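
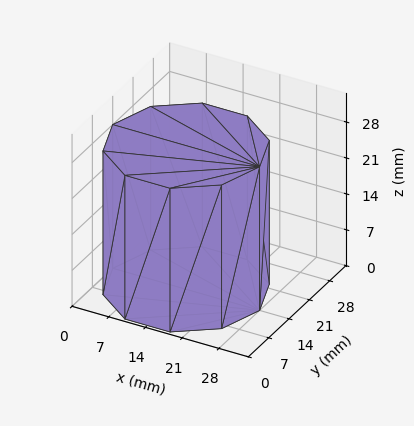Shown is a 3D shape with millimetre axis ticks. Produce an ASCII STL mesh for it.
Reading the render: the shape is a regular 10-sided prism (a cylinder approximated with 10 flat sides), circumscribed radius ≈ 14 mm, height ≈ 28 mm (dimensions read to the nearest mm from the axis ticks). For the STL, each face is triangulated and given an outward normal.

solid part
  facet normal 0.0000 0.0000 -1.0000
    outer loop
      vertex 18.3 27.3 0.0
      vertex 25.3 22.2 0.0
      vertex 28.0 14.0 0.0
    endloop
  endfacet
  facet normal 0.0000 0.0000 -1.0000
    outer loop
      vertex 9.7 27.3 0.0
      vertex 18.3 27.3 0.0
      vertex 28.0 14.0 0.0
    endloop
  endfacet
  facet normal 0.0000 0.0000 -1.0000
    outer loop
      vertex 2.7 22.2 0.0
      vertex 9.7 27.3 0.0
      vertex 28.0 14.0 0.0
    endloop
  endfacet
  facet normal 0.0000 0.0000 -1.0000
    outer loop
      vertex 0.0 14.0 0.0
      vertex 2.7 22.2 0.0
      vertex 28.0 14.0 0.0
    endloop
  endfacet
  facet normal 0.0000 0.0000 -1.0000
    outer loop
      vertex 2.7 5.8 0.0
      vertex 0.0 14.0 0.0
      vertex 28.0 14.0 0.0
    endloop
  endfacet
  facet normal 0.0000 0.0000 -1.0000
    outer loop
      vertex 9.7 0.7 0.0
      vertex 2.7 5.8 0.0
      vertex 28.0 14.0 0.0
    endloop
  endfacet
  facet normal 0.0000 0.0000 -1.0000
    outer loop
      vertex 18.3 0.7 0.0
      vertex 9.7 0.7 0.0
      vertex 28.0 14.0 0.0
    endloop
  endfacet
  facet normal 0.0000 0.0000 -1.0000
    outer loop
      vertex 25.3 5.8 0.0
      vertex 18.3 0.7 0.0
      vertex 28.0 14.0 0.0
    endloop
  endfacet
  facet normal 0.0000 0.0000 1.0000
    outer loop
      vertex 28.0 14.0 28.0
      vertex 25.3 22.2 28.0
      vertex 18.3 27.3 28.0
    endloop
  endfacet
  facet normal 0.0000 0.0000 1.0000
    outer loop
      vertex 28.0 14.0 28.0
      vertex 18.3 27.3 28.0
      vertex 9.7 27.3 28.0
    endloop
  endfacet
  facet normal 0.0000 0.0000 1.0000
    outer loop
      vertex 28.0 14.0 28.0
      vertex 9.7 27.3 28.0
      vertex 2.7 22.2 28.0
    endloop
  endfacet
  facet normal 0.0000 0.0000 1.0000
    outer loop
      vertex 28.0 14.0 28.0
      vertex 2.7 22.2 28.0
      vertex 0.0 14.0 28.0
    endloop
  endfacet
  facet normal 0.0000 0.0000 1.0000
    outer loop
      vertex 28.0 14.0 28.0
      vertex 0.0 14.0 28.0
      vertex 2.7 5.8 28.0
    endloop
  endfacet
  facet normal 0.0000 0.0000 1.0000
    outer loop
      vertex 28.0 14.0 28.0
      vertex 2.7 5.8 28.0
      vertex 9.7 0.7 28.0
    endloop
  endfacet
  facet normal 0.0000 0.0000 1.0000
    outer loop
      vertex 28.0 14.0 28.0
      vertex 9.7 0.7 28.0
      vertex 18.3 0.7 28.0
    endloop
  endfacet
  facet normal 0.0000 0.0000 1.0000
    outer loop
      vertex 28.0 14.0 28.0
      vertex 18.3 0.7 28.0
      vertex 25.3 5.8 28.0
    endloop
  endfacet
  facet normal 0.9498 0.3128 0.0000
    outer loop
      vertex 28.0 14.0 0.0
      vertex 25.3 22.2 0.0
      vertex 25.3 22.2 28.0
    endloop
  endfacet
  facet normal 0.9498 0.3128 0.0000
    outer loop
      vertex 28.0 14.0 0.0
      vertex 25.3 22.2 28.0
      vertex 28.0 14.0 28.0
    endloop
  endfacet
  facet normal 0.5889 0.8082 0.0000
    outer loop
      vertex 25.3 22.2 0.0
      vertex 18.3 27.3 0.0
      vertex 18.3 27.3 28.0
    endloop
  endfacet
  facet normal 0.5889 0.8082 0.0000
    outer loop
      vertex 25.3 22.2 0.0
      vertex 18.3 27.3 28.0
      vertex 25.3 22.2 28.0
    endloop
  endfacet
  facet normal 0.0000 1.0000 0.0000
    outer loop
      vertex 18.3 27.3 0.0
      vertex 9.7 27.3 0.0
      vertex 9.7 27.3 28.0
    endloop
  endfacet
  facet normal 0.0000 1.0000 0.0000
    outer loop
      vertex 18.3 27.3 0.0
      vertex 9.7 27.3 28.0
      vertex 18.3 27.3 28.0
    endloop
  endfacet
  facet normal -0.5889 0.8082 0.0000
    outer loop
      vertex 9.7 27.3 0.0
      vertex 2.7 22.2 0.0
      vertex 2.7 22.2 28.0
    endloop
  endfacet
  facet normal -0.5889 0.8082 0.0000
    outer loop
      vertex 9.7 27.3 0.0
      vertex 2.7 22.2 28.0
      vertex 9.7 27.3 28.0
    endloop
  endfacet
  facet normal -0.9498 0.3128 0.0000
    outer loop
      vertex 2.7 22.2 0.0
      vertex 0.0 14.0 0.0
      vertex 0.0 14.0 28.0
    endloop
  endfacet
  facet normal -0.9498 0.3128 0.0000
    outer loop
      vertex 2.7 22.2 0.0
      vertex 0.0 14.0 28.0
      vertex 2.7 22.2 28.0
    endloop
  endfacet
  facet normal -0.9498 -0.3128 0.0000
    outer loop
      vertex 0.0 14.0 0.0
      vertex 2.7 5.8 0.0
      vertex 2.7 5.8 28.0
    endloop
  endfacet
  facet normal -0.9498 -0.3128 0.0000
    outer loop
      vertex 0.0 14.0 0.0
      vertex 2.7 5.8 28.0
      vertex 0.0 14.0 28.0
    endloop
  endfacet
  facet normal -0.5889 -0.8082 0.0000
    outer loop
      vertex 2.7 5.8 0.0
      vertex 9.7 0.7 0.0
      vertex 9.7 0.7 28.0
    endloop
  endfacet
  facet normal -0.5889 -0.8082 0.0000
    outer loop
      vertex 2.7 5.8 0.0
      vertex 9.7 0.7 28.0
      vertex 2.7 5.8 28.0
    endloop
  endfacet
  facet normal 0.0000 -1.0000 0.0000
    outer loop
      vertex 9.7 0.7 0.0
      vertex 18.3 0.7 0.0
      vertex 18.3 0.7 28.0
    endloop
  endfacet
  facet normal 0.0000 -1.0000 0.0000
    outer loop
      vertex 9.7 0.7 0.0
      vertex 18.3 0.7 28.0
      vertex 9.7 0.7 28.0
    endloop
  endfacet
  facet normal 0.5889 -0.8082 0.0000
    outer loop
      vertex 18.3 0.7 0.0
      vertex 25.3 5.8 0.0
      vertex 25.3 5.8 28.0
    endloop
  endfacet
  facet normal 0.5889 -0.8082 0.0000
    outer loop
      vertex 18.3 0.7 0.0
      vertex 25.3 5.8 28.0
      vertex 18.3 0.7 28.0
    endloop
  endfacet
  facet normal 0.9498 -0.3128 0.0000
    outer loop
      vertex 25.3 5.8 0.0
      vertex 28.0 14.0 0.0
      vertex 28.0 14.0 28.0
    endloop
  endfacet
  facet normal 0.9498 -0.3128 0.0000
    outer loop
      vertex 25.3 5.8 0.0
      vertex 28.0 14.0 28.0
      vertex 25.3 5.8 28.0
    endloop
  endfacet
endsolid part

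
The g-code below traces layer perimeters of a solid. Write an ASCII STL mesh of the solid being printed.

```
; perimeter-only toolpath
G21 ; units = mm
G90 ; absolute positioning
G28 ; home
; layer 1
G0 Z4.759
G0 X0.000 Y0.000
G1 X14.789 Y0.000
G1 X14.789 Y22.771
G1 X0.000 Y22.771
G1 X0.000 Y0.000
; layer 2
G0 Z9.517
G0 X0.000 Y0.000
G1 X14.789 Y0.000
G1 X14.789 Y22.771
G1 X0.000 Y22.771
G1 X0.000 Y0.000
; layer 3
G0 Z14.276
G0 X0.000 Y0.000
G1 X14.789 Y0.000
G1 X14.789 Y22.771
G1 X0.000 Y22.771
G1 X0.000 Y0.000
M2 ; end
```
solid part
  facet normal 0.0000 0.0000 -1.0000
    outer loop
      vertex 14.789 22.771 0.000
      vertex 14.789 0.000 0.000
      vertex 0.000 0.000 0.000
    endloop
  endfacet
  facet normal 0.0000 0.0000 -1.0000
    outer loop
      vertex 0.000 22.771 0.000
      vertex 14.789 22.771 0.000
      vertex 0.000 0.000 0.000
    endloop
  endfacet
  facet normal 0.0000 0.0000 1.0000
    outer loop
      vertex 0.000 0.000 14.276
      vertex 14.789 0.000 14.276
      vertex 14.789 22.771 14.276
    endloop
  endfacet
  facet normal 0.0000 0.0000 1.0000
    outer loop
      vertex 0.000 0.000 14.276
      vertex 14.789 22.771 14.276
      vertex 0.000 22.771 14.276
    endloop
  endfacet
  facet normal 0.0000 -1.0000 0.0000
    outer loop
      vertex 0.000 0.000 0.000
      vertex 14.789 0.000 0.000
      vertex 14.789 0.000 14.276
    endloop
  endfacet
  facet normal 0.0000 -1.0000 0.0000
    outer loop
      vertex 0.000 0.000 0.000
      vertex 14.789 0.000 14.276
      vertex 0.000 0.000 14.276
    endloop
  endfacet
  facet normal 0.0000 1.0000 0.0000
    outer loop
      vertex 14.789 22.771 14.276
      vertex 14.789 22.771 0.000
      vertex 0.000 22.771 0.000
    endloop
  endfacet
  facet normal 0.0000 1.0000 0.0000
    outer loop
      vertex 0.000 22.771 14.276
      vertex 14.789 22.771 14.276
      vertex 0.000 22.771 0.000
    endloop
  endfacet
  facet normal -1.0000 0.0000 0.0000
    outer loop
      vertex 0.000 22.771 14.276
      vertex 0.000 22.771 0.000
      vertex 0.000 0.000 0.000
    endloop
  endfacet
  facet normal -1.0000 0.0000 0.0000
    outer loop
      vertex 0.000 0.000 14.276
      vertex 0.000 22.771 14.276
      vertex 0.000 0.000 0.000
    endloop
  endfacet
  facet normal 1.0000 0.0000 0.0000
    outer loop
      vertex 14.789 0.000 0.000
      vertex 14.789 22.771 0.000
      vertex 14.789 22.771 14.276
    endloop
  endfacet
  facet normal 1.0000 0.0000 0.0000
    outer loop
      vertex 14.789 0.000 0.000
      vertex 14.789 22.771 14.276
      vertex 14.789 0.000 14.276
    endloop
  endfacet
endsolid part

The G0 Z moves step by Δz≈4.759 mm. Every layer's G1 loop is the same polygon, so the solid is a straight extrusion of it from z=0 to z≈14.3. Closing with flat bottom and top caps and triangulating gives 12 facets — a rectangular box, roughly 14.8 × 22.8 mm footprint and 14.3 mm tall.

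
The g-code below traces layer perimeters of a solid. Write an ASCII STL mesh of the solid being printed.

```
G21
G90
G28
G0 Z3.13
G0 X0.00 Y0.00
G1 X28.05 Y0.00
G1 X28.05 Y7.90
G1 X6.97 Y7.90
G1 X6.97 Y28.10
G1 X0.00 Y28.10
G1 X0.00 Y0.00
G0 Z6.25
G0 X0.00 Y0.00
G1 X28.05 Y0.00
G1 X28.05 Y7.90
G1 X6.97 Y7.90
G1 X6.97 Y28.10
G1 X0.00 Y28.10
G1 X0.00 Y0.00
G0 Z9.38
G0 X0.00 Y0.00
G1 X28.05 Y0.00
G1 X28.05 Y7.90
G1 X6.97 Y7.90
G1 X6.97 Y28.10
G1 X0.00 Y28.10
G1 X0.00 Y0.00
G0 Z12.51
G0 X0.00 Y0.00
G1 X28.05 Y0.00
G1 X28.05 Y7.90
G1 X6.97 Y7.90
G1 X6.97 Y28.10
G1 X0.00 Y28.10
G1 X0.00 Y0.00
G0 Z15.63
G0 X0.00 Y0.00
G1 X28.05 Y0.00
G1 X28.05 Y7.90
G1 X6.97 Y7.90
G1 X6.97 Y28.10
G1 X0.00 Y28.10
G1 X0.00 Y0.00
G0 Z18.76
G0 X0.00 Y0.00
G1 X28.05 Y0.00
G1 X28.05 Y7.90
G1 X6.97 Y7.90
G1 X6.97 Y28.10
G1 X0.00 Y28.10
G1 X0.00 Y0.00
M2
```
solid part
  facet normal 0.0000 0.0000 -1.0000
    outer loop
      vertex 28.05 7.90 0.00
      vertex 28.05 0.00 0.00
      vertex 0.00 0.00 0.00
    endloop
  endfacet
  facet normal 0.0000 0.0000 -1.0000
    outer loop
      vertex 6.97 7.90 0.00
      vertex 28.05 7.90 0.00
      vertex 0.00 0.00 0.00
    endloop
  endfacet
  facet normal 0.0000 0.0000 -1.0000
    outer loop
      vertex 6.97 28.10 0.00
      vertex 6.97 7.90 0.00
      vertex 0.00 0.00 0.00
    endloop
  endfacet
  facet normal 0.0000 0.0000 -1.0000
    outer loop
      vertex 0.00 28.10 0.00
      vertex 6.97 28.10 0.00
      vertex 0.00 0.00 0.00
    endloop
  endfacet
  facet normal 0.0000 0.0000 1.0000
    outer loop
      vertex 0.00 0.00 18.76
      vertex 28.05 0.00 18.76
      vertex 28.05 7.90 18.76
    endloop
  endfacet
  facet normal 0.0000 0.0000 1.0000
    outer loop
      vertex 0.00 0.00 18.76
      vertex 28.05 7.90 18.76
      vertex 6.97 7.90 18.76
    endloop
  endfacet
  facet normal 0.0000 0.0000 1.0000
    outer loop
      vertex 0.00 0.00 18.76
      vertex 6.97 7.90 18.76
      vertex 6.97 28.10 18.76
    endloop
  endfacet
  facet normal 0.0000 0.0000 1.0000
    outer loop
      vertex 0.00 0.00 18.76
      vertex 6.97 28.10 18.76
      vertex 0.00 28.10 18.76
    endloop
  endfacet
  facet normal 0.0000 -1.0000 0.0000
    outer loop
      vertex 0.00 0.00 0.00
      vertex 28.05 0.00 0.00
      vertex 28.05 0.00 18.76
    endloop
  endfacet
  facet normal 0.0000 -1.0000 0.0000
    outer loop
      vertex 0.00 0.00 0.00
      vertex 28.05 0.00 18.76
      vertex 0.00 0.00 18.76
    endloop
  endfacet
  facet normal 1.0000 0.0000 0.0000
    outer loop
      vertex 28.05 0.00 0.00
      vertex 28.05 7.90 0.00
      vertex 28.05 7.90 18.76
    endloop
  endfacet
  facet normal 1.0000 0.0000 0.0000
    outer loop
      vertex 28.05 0.00 0.00
      vertex 28.05 7.90 18.76
      vertex 28.05 0.00 18.76
    endloop
  endfacet
  facet normal 0.0000 1.0000 0.0000
    outer loop
      vertex 28.05 7.90 0.00
      vertex 6.97 7.90 0.00
      vertex 6.97 7.90 18.76
    endloop
  endfacet
  facet normal 0.0000 1.0000 0.0000
    outer loop
      vertex 28.05 7.90 0.00
      vertex 6.97 7.90 18.76
      vertex 28.05 7.90 18.76
    endloop
  endfacet
  facet normal 1.0000 0.0000 0.0000
    outer loop
      vertex 6.97 7.90 0.00
      vertex 6.97 28.10 0.00
      vertex 6.97 28.10 18.76
    endloop
  endfacet
  facet normal 1.0000 0.0000 0.0000
    outer loop
      vertex 6.97 7.90 0.00
      vertex 6.97 28.10 18.76
      vertex 6.97 7.90 18.76
    endloop
  endfacet
  facet normal 0.0000 1.0000 0.0000
    outer loop
      vertex 6.97 28.10 0.00
      vertex 0.00 28.10 0.00
      vertex 0.00 28.10 18.76
    endloop
  endfacet
  facet normal 0.0000 1.0000 0.0000
    outer loop
      vertex 6.97 28.10 0.00
      vertex 0.00 28.10 18.76
      vertex 6.97 28.10 18.76
    endloop
  endfacet
  facet normal -1.0000 0.0000 0.0000
    outer loop
      vertex 0.00 28.10 0.00
      vertex 0.00 0.00 0.00
      vertex 0.00 0.00 18.76
    endloop
  endfacet
  facet normal -1.0000 0.0000 0.0000
    outer loop
      vertex 0.00 28.10 0.00
      vertex 0.00 0.00 18.76
      vertex 0.00 28.10 18.76
    endloop
  endfacet
endsolid part

The G0 Z moves step by Δz≈3.13 mm. Every layer's G1 loop is the same polygon, so the solid is a straight extrusion of it from z=0 to z≈18.8. Closing with flat bottom and top caps and triangulating gives 20 facets — an L-shaped prism: outer 28.1 × 28.1 mm, arm thicknesses ≈ 7.9 mm (horizontal) and 6.97 mm (vertical), extruded 18.8 mm in z.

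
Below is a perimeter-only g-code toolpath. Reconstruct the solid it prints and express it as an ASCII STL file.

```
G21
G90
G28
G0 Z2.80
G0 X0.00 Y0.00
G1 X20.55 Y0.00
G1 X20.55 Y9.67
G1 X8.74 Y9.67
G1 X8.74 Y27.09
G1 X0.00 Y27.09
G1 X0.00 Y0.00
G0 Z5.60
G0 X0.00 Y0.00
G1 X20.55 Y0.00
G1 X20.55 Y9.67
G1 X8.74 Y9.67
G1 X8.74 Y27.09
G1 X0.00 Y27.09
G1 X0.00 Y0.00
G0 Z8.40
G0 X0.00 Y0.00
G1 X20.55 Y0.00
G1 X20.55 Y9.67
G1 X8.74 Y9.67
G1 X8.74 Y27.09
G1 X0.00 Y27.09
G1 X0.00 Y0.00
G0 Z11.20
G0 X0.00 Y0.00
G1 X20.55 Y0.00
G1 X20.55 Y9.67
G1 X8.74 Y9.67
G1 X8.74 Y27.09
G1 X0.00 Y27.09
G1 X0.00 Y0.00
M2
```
solid part
  facet normal 0.0000 0.0000 -1.0000
    outer loop
      vertex 20.55 9.67 0.00
      vertex 20.55 0.00 0.00
      vertex 0.00 0.00 0.00
    endloop
  endfacet
  facet normal 0.0000 0.0000 -1.0000
    outer loop
      vertex 8.74 9.67 0.00
      vertex 20.55 9.67 0.00
      vertex 0.00 0.00 0.00
    endloop
  endfacet
  facet normal 0.0000 0.0000 -1.0000
    outer loop
      vertex 8.74 27.09 0.00
      vertex 8.74 9.67 0.00
      vertex 0.00 0.00 0.00
    endloop
  endfacet
  facet normal 0.0000 0.0000 -1.0000
    outer loop
      vertex 0.00 27.09 0.00
      vertex 8.74 27.09 0.00
      vertex 0.00 0.00 0.00
    endloop
  endfacet
  facet normal 0.0000 0.0000 1.0000
    outer loop
      vertex 0.00 0.00 11.20
      vertex 20.55 0.00 11.20
      vertex 20.55 9.67 11.20
    endloop
  endfacet
  facet normal 0.0000 0.0000 1.0000
    outer loop
      vertex 0.00 0.00 11.20
      vertex 20.55 9.67 11.20
      vertex 8.74 9.67 11.20
    endloop
  endfacet
  facet normal 0.0000 0.0000 1.0000
    outer loop
      vertex 0.00 0.00 11.20
      vertex 8.74 9.67 11.20
      vertex 8.74 27.09 11.20
    endloop
  endfacet
  facet normal 0.0000 0.0000 1.0000
    outer loop
      vertex 0.00 0.00 11.20
      vertex 8.74 27.09 11.20
      vertex 0.00 27.09 11.20
    endloop
  endfacet
  facet normal 0.0000 -1.0000 0.0000
    outer loop
      vertex 0.00 0.00 0.00
      vertex 20.55 0.00 0.00
      vertex 20.55 0.00 11.20
    endloop
  endfacet
  facet normal 0.0000 -1.0000 0.0000
    outer loop
      vertex 0.00 0.00 0.00
      vertex 20.55 0.00 11.20
      vertex 0.00 0.00 11.20
    endloop
  endfacet
  facet normal 1.0000 0.0000 0.0000
    outer loop
      vertex 20.55 0.00 0.00
      vertex 20.55 9.67 0.00
      vertex 20.55 9.67 11.20
    endloop
  endfacet
  facet normal 1.0000 0.0000 0.0000
    outer loop
      vertex 20.55 0.00 0.00
      vertex 20.55 9.67 11.20
      vertex 20.55 0.00 11.20
    endloop
  endfacet
  facet normal 0.0000 1.0000 0.0000
    outer loop
      vertex 20.55 9.67 0.00
      vertex 8.74 9.67 0.00
      vertex 8.74 9.67 11.20
    endloop
  endfacet
  facet normal 0.0000 1.0000 0.0000
    outer loop
      vertex 20.55 9.67 0.00
      vertex 8.74 9.67 11.20
      vertex 20.55 9.67 11.20
    endloop
  endfacet
  facet normal 1.0000 0.0000 0.0000
    outer loop
      vertex 8.74 9.67 0.00
      vertex 8.74 27.09 0.00
      vertex 8.74 27.09 11.20
    endloop
  endfacet
  facet normal 1.0000 0.0000 0.0000
    outer loop
      vertex 8.74 9.67 0.00
      vertex 8.74 27.09 11.20
      vertex 8.74 9.67 11.20
    endloop
  endfacet
  facet normal 0.0000 1.0000 0.0000
    outer loop
      vertex 8.74 27.09 0.00
      vertex 0.00 27.09 0.00
      vertex 0.00 27.09 11.20
    endloop
  endfacet
  facet normal 0.0000 1.0000 0.0000
    outer loop
      vertex 8.74 27.09 0.00
      vertex 0.00 27.09 11.20
      vertex 8.74 27.09 11.20
    endloop
  endfacet
  facet normal -1.0000 0.0000 0.0000
    outer loop
      vertex 0.00 27.09 0.00
      vertex 0.00 0.00 0.00
      vertex 0.00 0.00 11.20
    endloop
  endfacet
  facet normal -1.0000 0.0000 0.0000
    outer loop
      vertex 0.00 27.09 0.00
      vertex 0.00 0.00 11.20
      vertex 0.00 27.09 11.20
    endloop
  endfacet
endsolid part

The G0 Z moves step by Δz≈2.80 mm. Every layer's G1 loop is the same polygon, so the solid is a straight extrusion of it from z=0 to z≈11.2. Closing with flat bottom and top caps and triangulating gives 20 facets — an L-shaped prism: outer 20.6 × 27.1 mm, arm thicknesses ≈ 9.67 mm (horizontal) and 8.74 mm (vertical), extruded 11.2 mm in z.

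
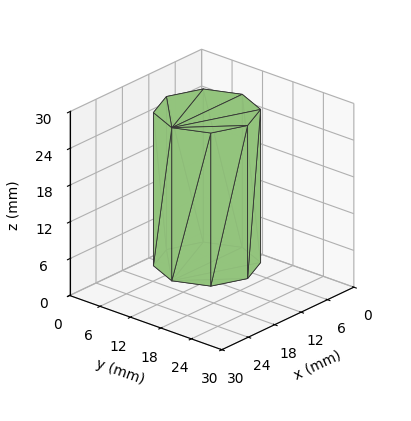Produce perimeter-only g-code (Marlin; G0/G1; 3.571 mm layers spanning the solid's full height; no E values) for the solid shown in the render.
Reading the render: the shape is a regular 8-sided prism (a cylinder approximated with 8 flat sides), circumscribed radius ≈ 8 mm, height ≈ 25 mm (dimensions read to the nearest mm from the axis ticks). For the g-code, the solid's height is divided into equal slices at the stated Δz and each level perimeter traced with G1 moves after a G0 lift.

; perimeter-only toolpath
G21 ; units = mm
G90 ; absolute positioning
G28 ; home
; layer 1
G0 Z3.571
G0 X16.000 Y8.000
G1 X13.657 Y13.657
G1 X8.000 Y16.000
G1 X2.343 Y13.657
G1 X0.000 Y8.000
G1 X2.343 Y2.343
G1 X8.000 Y0.000
G1 X13.657 Y2.343
G1 X16.000 Y8.000
; layer 2
G0 Z7.143
G0 X16.000 Y8.000
G1 X13.657 Y13.657
G1 X8.000 Y16.000
G1 X2.343 Y13.657
G1 X0.000 Y8.000
G1 X2.343 Y2.343
G1 X8.000 Y0.000
G1 X13.657 Y2.343
G1 X16.000 Y8.000
; layer 3
G0 Z10.714
G0 X16.000 Y8.000
G1 X13.657 Y13.657
G1 X8.000 Y16.000
G1 X2.343 Y13.657
G1 X0.000 Y8.000
G1 X2.343 Y2.343
G1 X8.000 Y0.000
G1 X13.657 Y2.343
G1 X16.000 Y8.000
; layer 4
G0 Z14.286
G0 X16.000 Y8.000
G1 X13.657 Y13.657
G1 X8.000 Y16.000
G1 X2.343 Y13.657
G1 X0.000 Y8.000
G1 X2.343 Y2.343
G1 X8.000 Y0.000
G1 X13.657 Y2.343
G1 X16.000 Y8.000
; layer 5
G0 Z17.857
G0 X16.000 Y8.000
G1 X13.657 Y13.657
G1 X8.000 Y16.000
G1 X2.343 Y13.657
G1 X0.000 Y8.000
G1 X2.343 Y2.343
G1 X8.000 Y0.000
G1 X13.657 Y2.343
G1 X16.000 Y8.000
; layer 6
G0 Z21.429
G0 X16.000 Y8.000
G1 X13.657 Y13.657
G1 X8.000 Y16.000
G1 X2.343 Y13.657
G1 X0.000 Y8.000
G1 X2.343 Y2.343
G1 X8.000 Y0.000
G1 X13.657 Y2.343
G1 X16.000 Y8.000
; layer 7
G0 Z25.000
G0 X16.000 Y8.000
G1 X13.657 Y13.657
G1 X8.000 Y16.000
G1 X2.343 Y13.657
G1 X0.000 Y8.000
G1 X2.343 Y2.343
G1 X8.000 Y0.000
G1 X13.657 Y2.343
G1 X16.000 Y8.000
M2 ; end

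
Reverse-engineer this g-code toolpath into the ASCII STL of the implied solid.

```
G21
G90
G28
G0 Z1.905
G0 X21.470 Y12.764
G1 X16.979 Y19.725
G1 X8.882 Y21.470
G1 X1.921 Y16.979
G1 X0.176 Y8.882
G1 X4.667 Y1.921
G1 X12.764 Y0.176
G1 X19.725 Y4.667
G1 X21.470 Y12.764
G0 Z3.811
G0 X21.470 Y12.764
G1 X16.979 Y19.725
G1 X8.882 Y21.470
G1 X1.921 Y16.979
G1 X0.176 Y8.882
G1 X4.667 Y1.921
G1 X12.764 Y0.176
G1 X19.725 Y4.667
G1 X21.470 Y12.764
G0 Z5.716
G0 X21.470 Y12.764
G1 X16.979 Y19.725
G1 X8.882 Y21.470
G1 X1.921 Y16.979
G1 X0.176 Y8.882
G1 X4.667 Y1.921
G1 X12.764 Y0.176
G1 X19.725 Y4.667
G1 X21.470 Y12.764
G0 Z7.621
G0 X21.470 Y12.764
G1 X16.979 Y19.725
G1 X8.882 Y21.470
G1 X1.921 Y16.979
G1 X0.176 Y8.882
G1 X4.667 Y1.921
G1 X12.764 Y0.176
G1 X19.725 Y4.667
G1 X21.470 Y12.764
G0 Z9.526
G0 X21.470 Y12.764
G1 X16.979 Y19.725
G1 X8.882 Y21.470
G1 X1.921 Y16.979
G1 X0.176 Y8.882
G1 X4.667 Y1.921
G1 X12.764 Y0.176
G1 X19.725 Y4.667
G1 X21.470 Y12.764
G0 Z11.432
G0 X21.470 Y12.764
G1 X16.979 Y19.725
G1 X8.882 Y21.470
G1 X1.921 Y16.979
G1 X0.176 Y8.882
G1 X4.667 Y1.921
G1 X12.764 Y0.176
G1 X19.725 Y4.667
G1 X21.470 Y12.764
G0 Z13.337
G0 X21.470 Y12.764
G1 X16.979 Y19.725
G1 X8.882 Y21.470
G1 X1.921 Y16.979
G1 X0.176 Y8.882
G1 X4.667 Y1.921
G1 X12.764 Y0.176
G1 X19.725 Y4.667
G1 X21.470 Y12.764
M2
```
solid part
  facet normal 0.0000 0.0000 -1.0000
    outer loop
      vertex 8.882 21.470 0.000
      vertex 16.979 19.725 0.000
      vertex 21.470 12.764 0.000
    endloop
  endfacet
  facet normal 0.0000 0.0000 -1.0000
    outer loop
      vertex 1.921 16.979 0.000
      vertex 8.882 21.470 0.000
      vertex 21.470 12.764 0.000
    endloop
  endfacet
  facet normal 0.0000 0.0000 -1.0000
    outer loop
      vertex 0.176 8.882 0.000
      vertex 1.921 16.979 0.000
      vertex 21.470 12.764 0.000
    endloop
  endfacet
  facet normal 0.0000 0.0000 -1.0000
    outer loop
      vertex 4.667 1.921 0.000
      vertex 0.176 8.882 0.000
      vertex 21.470 12.764 0.000
    endloop
  endfacet
  facet normal 0.0000 0.0000 -1.0000
    outer loop
      vertex 12.764 0.176 0.000
      vertex 4.667 1.921 0.000
      vertex 21.470 12.764 0.000
    endloop
  endfacet
  facet normal 0.0000 0.0000 -1.0000
    outer loop
      vertex 19.725 4.667 0.000
      vertex 12.764 0.176 0.000
      vertex 21.470 12.764 0.000
    endloop
  endfacet
  facet normal 0.0000 0.0000 1.0000
    outer loop
      vertex 21.470 12.764 13.337
      vertex 16.979 19.725 13.337
      vertex 8.882 21.470 13.337
    endloop
  endfacet
  facet normal 0.0000 0.0000 1.0000
    outer loop
      vertex 21.470 12.764 13.337
      vertex 8.882 21.470 13.337
      vertex 1.921 16.979 13.337
    endloop
  endfacet
  facet normal 0.0000 0.0000 1.0000
    outer loop
      vertex 21.470 12.764 13.337
      vertex 1.921 16.979 13.337
      vertex 0.176 8.882 13.337
    endloop
  endfacet
  facet normal 0.0000 0.0000 1.0000
    outer loop
      vertex 21.470 12.764 13.337
      vertex 0.176 8.882 13.337
      vertex 4.667 1.921 13.337
    endloop
  endfacet
  facet normal 0.0000 0.0000 1.0000
    outer loop
      vertex 21.470 12.764 13.337
      vertex 4.667 1.921 13.337
      vertex 12.764 0.176 13.337
    endloop
  endfacet
  facet normal 0.0000 0.0000 1.0000
    outer loop
      vertex 21.470 12.764 13.337
      vertex 12.764 0.176 13.337
      vertex 19.725 4.667 13.337
    endloop
  endfacet
  facet normal 0.8403 0.5421 0.0000
    outer loop
      vertex 21.470 12.764 0.000
      vertex 16.979 19.725 0.000
      vertex 16.979 19.725 13.337
    endloop
  endfacet
  facet normal 0.8403 0.5421 0.0000
    outer loop
      vertex 21.470 12.764 0.000
      vertex 16.979 19.725 13.337
      vertex 21.470 12.764 13.337
    endloop
  endfacet
  facet normal 0.2107 0.9776 0.0000
    outer loop
      vertex 16.979 19.725 0.000
      vertex 8.882 21.470 0.000
      vertex 8.882 21.470 13.337
    endloop
  endfacet
  facet normal 0.2107 0.9776 0.0000
    outer loop
      vertex 16.979 19.725 0.000
      vertex 8.882 21.470 13.337
      vertex 16.979 19.725 13.337
    endloop
  endfacet
  facet normal -0.5421 0.8403 0.0000
    outer loop
      vertex 8.882 21.470 0.000
      vertex 1.921 16.979 0.000
      vertex 1.921 16.979 13.337
    endloop
  endfacet
  facet normal -0.5421 0.8403 0.0000
    outer loop
      vertex 8.882 21.470 0.000
      vertex 1.921 16.979 13.337
      vertex 8.882 21.470 13.337
    endloop
  endfacet
  facet normal -0.9776 0.2107 0.0000
    outer loop
      vertex 1.921 16.979 0.000
      vertex 0.176 8.882 0.000
      vertex 0.176 8.882 13.337
    endloop
  endfacet
  facet normal -0.9776 0.2107 0.0000
    outer loop
      vertex 1.921 16.979 0.000
      vertex 0.176 8.882 13.337
      vertex 1.921 16.979 13.337
    endloop
  endfacet
  facet normal -0.8403 -0.5421 0.0000
    outer loop
      vertex 0.176 8.882 0.000
      vertex 4.667 1.921 0.000
      vertex 4.667 1.921 13.337
    endloop
  endfacet
  facet normal -0.8403 -0.5421 0.0000
    outer loop
      vertex 0.176 8.882 0.000
      vertex 4.667 1.921 13.337
      vertex 0.176 8.882 13.337
    endloop
  endfacet
  facet normal -0.2107 -0.9776 0.0000
    outer loop
      vertex 4.667 1.921 0.000
      vertex 12.764 0.176 0.000
      vertex 12.764 0.176 13.337
    endloop
  endfacet
  facet normal -0.2107 -0.9776 0.0000
    outer loop
      vertex 4.667 1.921 0.000
      vertex 12.764 0.176 13.337
      vertex 4.667 1.921 13.337
    endloop
  endfacet
  facet normal 0.5421 -0.8403 0.0000
    outer loop
      vertex 12.764 0.176 0.000
      vertex 19.725 4.667 0.000
      vertex 19.725 4.667 13.337
    endloop
  endfacet
  facet normal 0.5421 -0.8403 0.0000
    outer loop
      vertex 12.764 0.176 0.000
      vertex 19.725 4.667 13.337
      vertex 12.764 0.176 13.337
    endloop
  endfacet
  facet normal 0.9776 -0.2107 0.0000
    outer loop
      vertex 19.725 4.667 0.000
      vertex 21.470 12.764 0.000
      vertex 21.470 12.764 13.337
    endloop
  endfacet
  facet normal 0.9776 -0.2107 0.0000
    outer loop
      vertex 19.725 4.667 0.000
      vertex 21.470 12.764 13.337
      vertex 19.725 4.667 13.337
    endloop
  endfacet
endsolid part

The G0 Z moves step by Δz≈1.905 mm. Every layer's G1 loop is the same polygon, so the solid is a straight extrusion of it from z=0 to z≈13.3. Closing with flat bottom and top caps and triangulating gives 28 facets — a regular 8-sided prism (a cylinder approximated with 8 flat sides), circumscribed radius ≈ 10.8 mm, height ≈ 13.3 mm.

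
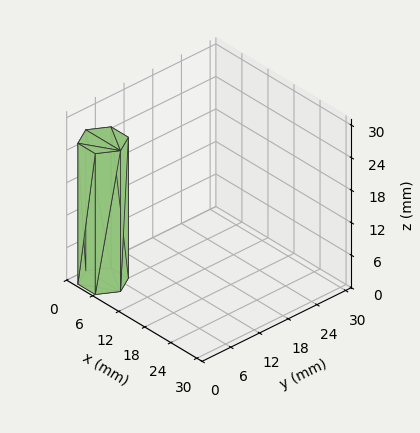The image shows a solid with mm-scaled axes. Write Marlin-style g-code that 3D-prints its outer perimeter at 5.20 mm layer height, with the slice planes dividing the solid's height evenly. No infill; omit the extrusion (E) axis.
Reading the render: the shape is a regular 6-sided prism (a cylinder approximated with 6 flat sides), circumscribed radius ≈ 4 mm, height ≈ 26 mm (dimensions read to the nearest mm from the axis ticks). For the g-code, the solid's height is divided into equal slices at the stated Δz and each level perimeter traced with G1 moves after a G0 lift.

; perimeter-only toolpath
G21 ; units = mm
G90 ; absolute positioning
G28 ; home
; layer 1
G0 Z5.20
G0 X8.00 Y4.00
G1 X6.00 Y7.46
G1 X2.00 Y7.46
G1 X0.00 Y4.00
G1 X2.00 Y0.54
G1 X6.00 Y0.54
G1 X8.00 Y4.00
; layer 2
G0 Z10.40
G0 X8.00 Y4.00
G1 X6.00 Y7.46
G1 X2.00 Y7.46
G1 X0.00 Y4.00
G1 X2.00 Y0.54
G1 X6.00 Y0.54
G1 X8.00 Y4.00
; layer 3
G0 Z15.60
G0 X8.00 Y4.00
G1 X6.00 Y7.46
G1 X2.00 Y7.46
G1 X0.00 Y4.00
G1 X2.00 Y0.54
G1 X6.00 Y0.54
G1 X8.00 Y4.00
; layer 4
G0 Z20.80
G0 X8.00 Y4.00
G1 X6.00 Y7.46
G1 X2.00 Y7.46
G1 X0.00 Y4.00
G1 X2.00 Y0.54
G1 X6.00 Y0.54
G1 X8.00 Y4.00
; layer 5
G0 Z26.00
G0 X8.00 Y4.00
G1 X6.00 Y7.46
G1 X2.00 Y7.46
G1 X0.00 Y4.00
G1 X2.00 Y0.54
G1 X6.00 Y0.54
G1 X8.00 Y4.00
M2 ; end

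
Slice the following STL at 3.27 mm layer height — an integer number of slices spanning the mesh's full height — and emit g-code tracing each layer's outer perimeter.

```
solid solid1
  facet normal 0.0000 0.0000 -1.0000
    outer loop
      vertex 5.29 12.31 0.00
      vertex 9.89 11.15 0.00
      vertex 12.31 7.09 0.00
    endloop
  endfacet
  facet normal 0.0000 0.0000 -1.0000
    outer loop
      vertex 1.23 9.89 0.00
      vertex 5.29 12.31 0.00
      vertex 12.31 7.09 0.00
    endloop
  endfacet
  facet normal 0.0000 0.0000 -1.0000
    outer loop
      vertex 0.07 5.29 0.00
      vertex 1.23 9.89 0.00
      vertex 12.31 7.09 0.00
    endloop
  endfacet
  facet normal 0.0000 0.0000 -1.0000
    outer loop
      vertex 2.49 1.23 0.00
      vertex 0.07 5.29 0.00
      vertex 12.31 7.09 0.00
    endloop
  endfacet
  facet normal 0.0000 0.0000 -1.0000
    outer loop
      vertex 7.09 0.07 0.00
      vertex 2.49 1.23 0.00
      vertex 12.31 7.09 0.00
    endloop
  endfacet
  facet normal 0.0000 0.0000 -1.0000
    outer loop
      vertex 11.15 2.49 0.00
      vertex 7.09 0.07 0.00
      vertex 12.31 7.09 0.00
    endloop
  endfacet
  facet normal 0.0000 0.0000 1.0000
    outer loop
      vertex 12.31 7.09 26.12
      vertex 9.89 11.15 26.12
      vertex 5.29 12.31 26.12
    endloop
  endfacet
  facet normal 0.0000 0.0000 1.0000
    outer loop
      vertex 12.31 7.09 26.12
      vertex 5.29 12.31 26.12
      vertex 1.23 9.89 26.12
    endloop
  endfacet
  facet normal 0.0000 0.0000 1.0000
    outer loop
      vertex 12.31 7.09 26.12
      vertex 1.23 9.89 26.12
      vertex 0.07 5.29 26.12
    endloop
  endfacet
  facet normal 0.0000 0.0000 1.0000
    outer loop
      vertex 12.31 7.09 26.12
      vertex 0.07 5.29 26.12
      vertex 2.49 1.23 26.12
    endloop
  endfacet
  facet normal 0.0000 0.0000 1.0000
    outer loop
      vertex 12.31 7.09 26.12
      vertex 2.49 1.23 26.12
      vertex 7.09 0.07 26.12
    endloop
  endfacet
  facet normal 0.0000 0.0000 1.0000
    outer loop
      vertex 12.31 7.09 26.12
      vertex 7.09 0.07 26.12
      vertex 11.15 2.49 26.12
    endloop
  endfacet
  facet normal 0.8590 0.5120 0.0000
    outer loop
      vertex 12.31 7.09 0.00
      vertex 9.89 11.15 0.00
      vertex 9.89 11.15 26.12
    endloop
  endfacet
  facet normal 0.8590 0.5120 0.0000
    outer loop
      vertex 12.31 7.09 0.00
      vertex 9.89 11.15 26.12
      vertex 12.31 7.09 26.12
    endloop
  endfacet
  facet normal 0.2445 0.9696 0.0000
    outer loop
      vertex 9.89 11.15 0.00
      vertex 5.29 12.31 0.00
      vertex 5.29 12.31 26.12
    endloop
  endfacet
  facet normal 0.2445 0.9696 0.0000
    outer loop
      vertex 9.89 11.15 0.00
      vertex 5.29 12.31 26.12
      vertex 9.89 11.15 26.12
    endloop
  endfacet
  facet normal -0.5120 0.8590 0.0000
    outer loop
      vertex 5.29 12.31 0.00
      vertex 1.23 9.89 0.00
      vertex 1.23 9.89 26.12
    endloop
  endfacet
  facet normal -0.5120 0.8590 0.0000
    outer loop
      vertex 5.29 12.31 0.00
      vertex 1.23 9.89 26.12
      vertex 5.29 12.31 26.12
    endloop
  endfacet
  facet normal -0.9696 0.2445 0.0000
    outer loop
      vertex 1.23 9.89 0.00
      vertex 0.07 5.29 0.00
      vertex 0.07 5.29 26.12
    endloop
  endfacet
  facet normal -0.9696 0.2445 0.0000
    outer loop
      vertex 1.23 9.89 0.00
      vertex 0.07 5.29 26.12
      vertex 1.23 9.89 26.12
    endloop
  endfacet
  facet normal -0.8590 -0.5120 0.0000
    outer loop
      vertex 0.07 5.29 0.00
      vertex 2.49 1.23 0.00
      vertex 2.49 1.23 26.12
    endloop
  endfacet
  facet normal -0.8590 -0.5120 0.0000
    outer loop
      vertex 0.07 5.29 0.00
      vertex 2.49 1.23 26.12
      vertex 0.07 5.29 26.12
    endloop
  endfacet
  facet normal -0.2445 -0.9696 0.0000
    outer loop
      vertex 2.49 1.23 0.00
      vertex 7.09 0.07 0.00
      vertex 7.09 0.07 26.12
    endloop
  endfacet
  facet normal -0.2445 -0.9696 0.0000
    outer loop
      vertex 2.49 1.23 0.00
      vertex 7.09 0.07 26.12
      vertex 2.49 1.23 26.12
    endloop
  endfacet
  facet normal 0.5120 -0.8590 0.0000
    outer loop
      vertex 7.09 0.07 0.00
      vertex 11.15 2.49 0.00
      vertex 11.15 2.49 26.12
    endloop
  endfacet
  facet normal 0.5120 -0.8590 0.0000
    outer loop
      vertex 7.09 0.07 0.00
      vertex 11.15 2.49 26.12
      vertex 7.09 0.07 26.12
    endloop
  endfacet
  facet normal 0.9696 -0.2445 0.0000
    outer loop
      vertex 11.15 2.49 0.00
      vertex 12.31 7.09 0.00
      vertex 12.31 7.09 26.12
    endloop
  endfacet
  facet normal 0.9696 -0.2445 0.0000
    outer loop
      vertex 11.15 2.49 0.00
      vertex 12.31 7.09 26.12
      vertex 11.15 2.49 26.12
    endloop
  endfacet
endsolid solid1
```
; perimeter-only toolpath
G21 ; units = mm
G90 ; absolute positioning
G28 ; home
; layer 1
G0 Z3.27
G0 X12.31 Y7.09
G1 X9.89 Y11.15
G1 X5.29 Y12.31
G1 X1.23 Y9.89
G1 X0.07 Y5.29
G1 X2.49 Y1.23
G1 X7.09 Y0.07
G1 X11.15 Y2.49
G1 X12.31 Y7.09
; layer 2
G0 Z6.53
G0 X12.31 Y7.09
G1 X9.89 Y11.15
G1 X5.29 Y12.31
G1 X1.23 Y9.89
G1 X0.07 Y5.29
G1 X2.49 Y1.23
G1 X7.09 Y0.07
G1 X11.15 Y2.49
G1 X12.31 Y7.09
; layer 3
G0 Z9.79
G0 X12.31 Y7.09
G1 X9.89 Y11.15
G1 X5.29 Y12.31
G1 X1.23 Y9.89
G1 X0.07 Y5.29
G1 X2.49 Y1.23
G1 X7.09 Y0.07
G1 X11.15 Y2.49
G1 X12.31 Y7.09
; layer 4
G0 Z13.06
G0 X12.31 Y7.09
G1 X9.89 Y11.15
G1 X5.29 Y12.31
G1 X1.23 Y9.89
G1 X0.07 Y5.29
G1 X2.49 Y1.23
G1 X7.09 Y0.07
G1 X11.15 Y2.49
G1 X12.31 Y7.09
; layer 5
G0 Z16.32
G0 X12.31 Y7.09
G1 X9.89 Y11.15
G1 X5.29 Y12.31
G1 X1.23 Y9.89
G1 X0.07 Y5.29
G1 X2.49 Y1.23
G1 X7.09 Y0.07
G1 X11.15 Y2.49
G1 X12.31 Y7.09
; layer 6
G0 Z19.59
G0 X12.31 Y7.09
G1 X9.89 Y11.15
G1 X5.29 Y12.31
G1 X1.23 Y9.89
G1 X0.07 Y5.29
G1 X2.49 Y1.23
G1 X7.09 Y0.07
G1 X11.15 Y2.49
G1 X12.31 Y7.09
; layer 7
G0 Z22.86
G0 X12.31 Y7.09
G1 X9.89 Y11.15
G1 X5.29 Y12.31
G1 X1.23 Y9.89
G1 X0.07 Y5.29
G1 X2.49 Y1.23
G1 X7.09 Y0.07
G1 X11.15 Y2.49
G1 X12.31 Y7.09
; layer 8
G0 Z26.12
G0 X12.31 Y7.09
G1 X9.89 Y11.15
G1 X5.29 Y12.31
G1 X1.23 Y9.89
G1 X0.07 Y5.29
G1 X2.49 Y1.23
G1 X7.09 Y0.07
G1 X11.15 Y2.49
G1 X12.31 Y7.09
M2 ; end

The solid is a regular 8-sided prism (a cylinder approximated with 8 flat sides), circumscribed radius ≈ 6.19 mm, height ≈ 26.1 mm. Slicing at Δz = 3.27 mm — 8 equal slices spanning the solid's height, so layer i sits at z = i·h/8 — gives 8 non-empty perimeters. Each is a 8-segment closed polygon; G0 lifts to the layer z and rapids to the start vertex, then G1 traces the edges.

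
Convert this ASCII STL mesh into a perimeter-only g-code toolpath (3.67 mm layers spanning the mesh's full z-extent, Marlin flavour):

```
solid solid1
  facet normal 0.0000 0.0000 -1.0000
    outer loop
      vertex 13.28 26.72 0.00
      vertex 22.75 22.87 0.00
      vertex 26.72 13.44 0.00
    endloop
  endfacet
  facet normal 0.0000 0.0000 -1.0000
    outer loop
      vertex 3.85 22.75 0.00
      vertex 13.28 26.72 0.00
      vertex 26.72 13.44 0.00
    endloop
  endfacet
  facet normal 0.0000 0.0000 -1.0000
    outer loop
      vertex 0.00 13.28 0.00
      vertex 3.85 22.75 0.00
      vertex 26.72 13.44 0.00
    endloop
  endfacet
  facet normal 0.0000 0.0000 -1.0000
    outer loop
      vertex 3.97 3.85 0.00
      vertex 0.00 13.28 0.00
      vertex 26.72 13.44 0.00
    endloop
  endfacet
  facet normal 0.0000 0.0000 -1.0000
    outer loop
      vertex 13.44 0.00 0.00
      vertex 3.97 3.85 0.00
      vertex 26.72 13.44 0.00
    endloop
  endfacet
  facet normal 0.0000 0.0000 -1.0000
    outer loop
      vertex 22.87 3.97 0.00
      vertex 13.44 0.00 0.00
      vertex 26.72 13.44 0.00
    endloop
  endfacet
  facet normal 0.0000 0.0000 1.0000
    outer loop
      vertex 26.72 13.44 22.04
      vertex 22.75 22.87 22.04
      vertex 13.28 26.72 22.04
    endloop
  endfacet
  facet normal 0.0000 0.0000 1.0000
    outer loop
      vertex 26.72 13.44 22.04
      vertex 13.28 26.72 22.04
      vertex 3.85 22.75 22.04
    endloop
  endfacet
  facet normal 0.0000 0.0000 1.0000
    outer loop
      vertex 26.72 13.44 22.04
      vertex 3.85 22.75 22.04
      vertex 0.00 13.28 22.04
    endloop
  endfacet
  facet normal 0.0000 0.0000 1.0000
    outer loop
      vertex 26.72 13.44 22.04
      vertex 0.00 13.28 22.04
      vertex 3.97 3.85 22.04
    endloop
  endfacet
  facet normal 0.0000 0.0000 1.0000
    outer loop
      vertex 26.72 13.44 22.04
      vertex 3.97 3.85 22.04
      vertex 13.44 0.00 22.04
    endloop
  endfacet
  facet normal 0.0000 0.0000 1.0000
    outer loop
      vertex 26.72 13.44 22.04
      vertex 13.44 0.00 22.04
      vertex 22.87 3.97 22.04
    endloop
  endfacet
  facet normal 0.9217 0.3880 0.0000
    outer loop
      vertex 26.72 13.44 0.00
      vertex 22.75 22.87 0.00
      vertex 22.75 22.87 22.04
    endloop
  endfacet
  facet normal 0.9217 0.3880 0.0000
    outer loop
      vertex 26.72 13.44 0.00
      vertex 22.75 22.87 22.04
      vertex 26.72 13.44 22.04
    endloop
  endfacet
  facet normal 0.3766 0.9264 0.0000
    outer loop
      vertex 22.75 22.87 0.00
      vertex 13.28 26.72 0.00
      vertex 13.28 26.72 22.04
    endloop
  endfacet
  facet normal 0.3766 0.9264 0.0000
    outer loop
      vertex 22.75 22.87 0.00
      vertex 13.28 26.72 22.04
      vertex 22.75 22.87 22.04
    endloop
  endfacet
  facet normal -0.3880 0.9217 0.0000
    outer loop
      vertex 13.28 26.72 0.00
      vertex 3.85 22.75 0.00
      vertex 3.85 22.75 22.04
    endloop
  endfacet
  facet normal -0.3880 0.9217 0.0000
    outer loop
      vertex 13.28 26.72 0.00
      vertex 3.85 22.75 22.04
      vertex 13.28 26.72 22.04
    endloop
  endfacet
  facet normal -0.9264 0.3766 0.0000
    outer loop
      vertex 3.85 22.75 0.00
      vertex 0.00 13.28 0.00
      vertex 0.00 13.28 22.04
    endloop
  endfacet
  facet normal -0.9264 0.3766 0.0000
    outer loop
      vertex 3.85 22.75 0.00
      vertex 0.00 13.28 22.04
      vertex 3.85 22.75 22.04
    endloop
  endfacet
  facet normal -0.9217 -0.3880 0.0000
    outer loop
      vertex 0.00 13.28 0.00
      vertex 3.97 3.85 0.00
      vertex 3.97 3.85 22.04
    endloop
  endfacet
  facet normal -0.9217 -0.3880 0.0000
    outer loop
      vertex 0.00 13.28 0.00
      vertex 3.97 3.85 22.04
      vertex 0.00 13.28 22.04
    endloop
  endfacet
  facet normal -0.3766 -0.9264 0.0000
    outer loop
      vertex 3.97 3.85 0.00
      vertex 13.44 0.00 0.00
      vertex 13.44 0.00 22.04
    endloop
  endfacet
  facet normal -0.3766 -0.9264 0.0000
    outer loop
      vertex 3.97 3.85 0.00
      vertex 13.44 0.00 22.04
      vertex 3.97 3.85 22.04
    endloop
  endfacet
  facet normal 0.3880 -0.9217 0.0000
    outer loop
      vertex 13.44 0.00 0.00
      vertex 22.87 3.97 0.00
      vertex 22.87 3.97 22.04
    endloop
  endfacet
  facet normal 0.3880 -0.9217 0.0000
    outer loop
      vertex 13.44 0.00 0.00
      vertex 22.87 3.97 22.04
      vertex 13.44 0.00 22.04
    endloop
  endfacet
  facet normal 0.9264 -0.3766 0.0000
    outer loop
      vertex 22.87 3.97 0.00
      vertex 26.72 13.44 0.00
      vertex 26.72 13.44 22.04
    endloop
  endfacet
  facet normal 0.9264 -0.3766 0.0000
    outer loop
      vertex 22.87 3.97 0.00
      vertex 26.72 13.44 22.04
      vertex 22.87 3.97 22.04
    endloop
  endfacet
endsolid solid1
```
; perimeter-only toolpath
G21 ; units = mm
G90 ; absolute positioning
G28 ; home
; layer 1
G0 Z3.67
G0 X26.72 Y13.44
G1 X22.75 Y22.87
G1 X13.28 Y26.72
G1 X3.85 Y22.75
G1 X0.00 Y13.28
G1 X3.97 Y3.85
G1 X13.44 Y0.00
G1 X22.87 Y3.97
G1 X26.72 Y13.44
; layer 2
G0 Z7.35
G0 X26.72 Y13.44
G1 X22.75 Y22.87
G1 X13.28 Y26.72
G1 X3.85 Y22.75
G1 X0.00 Y13.28
G1 X3.97 Y3.85
G1 X13.44 Y0.00
G1 X22.87 Y3.97
G1 X26.72 Y13.44
; layer 3
G0 Z11.02
G0 X26.72 Y13.44
G1 X22.75 Y22.87
G1 X13.28 Y26.72
G1 X3.85 Y22.75
G1 X0.00 Y13.28
G1 X3.97 Y3.85
G1 X13.44 Y0.00
G1 X22.87 Y3.97
G1 X26.72 Y13.44
; layer 4
G0 Z14.69
G0 X26.72 Y13.44
G1 X22.75 Y22.87
G1 X13.28 Y26.72
G1 X3.85 Y22.75
G1 X0.00 Y13.28
G1 X3.97 Y3.85
G1 X13.44 Y0.00
G1 X22.87 Y3.97
G1 X26.72 Y13.44
; layer 5
G0 Z18.37
G0 X26.72 Y13.44
G1 X22.75 Y22.87
G1 X13.28 Y26.72
G1 X3.85 Y22.75
G1 X0.00 Y13.28
G1 X3.97 Y3.85
G1 X13.44 Y0.00
G1 X22.87 Y3.97
G1 X26.72 Y13.44
; layer 6
G0 Z22.04
G0 X26.72 Y13.44
G1 X22.75 Y22.87
G1 X13.28 Y26.72
G1 X3.85 Y22.75
G1 X0.00 Y13.28
G1 X3.97 Y3.85
G1 X13.44 Y0.00
G1 X22.87 Y3.97
G1 X26.72 Y13.44
M2 ; end

The solid is a regular 8-sided prism (a cylinder approximated with 8 flat sides), circumscribed radius ≈ 13.4 mm, height ≈ 22 mm. Slicing at Δz = 3.67 mm — 6 equal slices spanning the solid's height, so layer i sits at z = i·h/6 — gives 6 non-empty perimeters. Each is a 8-segment closed polygon; G0 lifts to the layer z and rapids to the start vertex, then G1 traces the edges.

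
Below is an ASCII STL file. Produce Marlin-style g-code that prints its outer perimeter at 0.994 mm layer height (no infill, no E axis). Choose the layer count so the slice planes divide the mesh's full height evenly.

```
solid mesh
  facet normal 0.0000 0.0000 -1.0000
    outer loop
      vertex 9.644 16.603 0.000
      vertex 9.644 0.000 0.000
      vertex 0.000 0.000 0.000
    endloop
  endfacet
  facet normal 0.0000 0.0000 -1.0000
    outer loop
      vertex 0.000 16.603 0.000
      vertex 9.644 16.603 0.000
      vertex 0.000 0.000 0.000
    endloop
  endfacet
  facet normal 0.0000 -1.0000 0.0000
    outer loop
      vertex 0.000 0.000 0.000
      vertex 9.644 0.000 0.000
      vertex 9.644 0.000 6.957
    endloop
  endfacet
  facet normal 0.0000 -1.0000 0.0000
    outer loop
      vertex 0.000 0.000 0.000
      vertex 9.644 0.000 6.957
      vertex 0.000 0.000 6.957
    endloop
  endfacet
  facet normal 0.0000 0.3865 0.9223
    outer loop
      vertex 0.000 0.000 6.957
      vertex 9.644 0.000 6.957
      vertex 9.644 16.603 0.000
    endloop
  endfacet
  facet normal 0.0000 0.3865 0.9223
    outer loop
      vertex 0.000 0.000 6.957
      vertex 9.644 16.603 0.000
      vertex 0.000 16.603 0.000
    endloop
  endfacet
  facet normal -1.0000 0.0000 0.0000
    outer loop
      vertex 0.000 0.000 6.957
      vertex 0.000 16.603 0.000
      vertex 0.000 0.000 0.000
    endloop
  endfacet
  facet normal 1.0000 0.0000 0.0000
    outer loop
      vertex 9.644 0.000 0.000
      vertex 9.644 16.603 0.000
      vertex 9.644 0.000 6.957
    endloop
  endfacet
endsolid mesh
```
; perimeter-only toolpath
G21 ; units = mm
G90 ; absolute positioning
G28 ; home
; layer 1
G0 Z0.994
G0 X0.000 Y0.000
G1 X9.644 Y0.000
G1 X9.644 Y14.231
G1 X0.000 Y14.231
G1 X0.000 Y0.000
; layer 2
G0 Z1.988
G0 X0.000 Y0.000
G1 X9.644 Y0.000
G1 X9.644 Y11.859
G1 X0.000 Y11.859
G1 X0.000 Y0.000
; layer 3
G0 Z2.982
G0 X0.000 Y0.000
G1 X9.644 Y0.000
G1 X9.644 Y9.487
G1 X0.000 Y9.487
G1 X0.000 Y0.000
; layer 4
G0 Z3.975
G0 X0.000 Y0.000
G1 X9.644 Y0.000
G1 X9.644 Y7.116
G1 X0.000 Y7.116
G1 X0.000 Y0.000
; layer 5
G0 Z4.969
G0 X0.000 Y0.000
G1 X9.644 Y0.000
G1 X9.644 Y4.744
G1 X0.000 Y4.744
G1 X0.000 Y0.000
; layer 6
G0 Z5.963
G0 X0.000 Y0.000
G1 X9.644 Y0.000
G1 X9.644 Y2.372
G1 X0.000 Y2.372
G1 X0.000 Y0.000
M2 ; end

The solid is a wedge (ramp): 9.64 × 16.6 mm base, rising to 6.96 mm along the y=0 edge and sloping linearly to z=0 at y=16.6. Slicing at Δz = 0.994 mm — 7 equal slices spanning the solid's height, so layer i sits at z = i·h/7 — gives 6 non-empty perimeters. Each is a 4-segment closed polygon; G0 lifts to the layer z and rapids to the start vertex, then G1 traces the edges. The cross-section shrinks linearly with z (the slice at the apex is degenerate and omitted).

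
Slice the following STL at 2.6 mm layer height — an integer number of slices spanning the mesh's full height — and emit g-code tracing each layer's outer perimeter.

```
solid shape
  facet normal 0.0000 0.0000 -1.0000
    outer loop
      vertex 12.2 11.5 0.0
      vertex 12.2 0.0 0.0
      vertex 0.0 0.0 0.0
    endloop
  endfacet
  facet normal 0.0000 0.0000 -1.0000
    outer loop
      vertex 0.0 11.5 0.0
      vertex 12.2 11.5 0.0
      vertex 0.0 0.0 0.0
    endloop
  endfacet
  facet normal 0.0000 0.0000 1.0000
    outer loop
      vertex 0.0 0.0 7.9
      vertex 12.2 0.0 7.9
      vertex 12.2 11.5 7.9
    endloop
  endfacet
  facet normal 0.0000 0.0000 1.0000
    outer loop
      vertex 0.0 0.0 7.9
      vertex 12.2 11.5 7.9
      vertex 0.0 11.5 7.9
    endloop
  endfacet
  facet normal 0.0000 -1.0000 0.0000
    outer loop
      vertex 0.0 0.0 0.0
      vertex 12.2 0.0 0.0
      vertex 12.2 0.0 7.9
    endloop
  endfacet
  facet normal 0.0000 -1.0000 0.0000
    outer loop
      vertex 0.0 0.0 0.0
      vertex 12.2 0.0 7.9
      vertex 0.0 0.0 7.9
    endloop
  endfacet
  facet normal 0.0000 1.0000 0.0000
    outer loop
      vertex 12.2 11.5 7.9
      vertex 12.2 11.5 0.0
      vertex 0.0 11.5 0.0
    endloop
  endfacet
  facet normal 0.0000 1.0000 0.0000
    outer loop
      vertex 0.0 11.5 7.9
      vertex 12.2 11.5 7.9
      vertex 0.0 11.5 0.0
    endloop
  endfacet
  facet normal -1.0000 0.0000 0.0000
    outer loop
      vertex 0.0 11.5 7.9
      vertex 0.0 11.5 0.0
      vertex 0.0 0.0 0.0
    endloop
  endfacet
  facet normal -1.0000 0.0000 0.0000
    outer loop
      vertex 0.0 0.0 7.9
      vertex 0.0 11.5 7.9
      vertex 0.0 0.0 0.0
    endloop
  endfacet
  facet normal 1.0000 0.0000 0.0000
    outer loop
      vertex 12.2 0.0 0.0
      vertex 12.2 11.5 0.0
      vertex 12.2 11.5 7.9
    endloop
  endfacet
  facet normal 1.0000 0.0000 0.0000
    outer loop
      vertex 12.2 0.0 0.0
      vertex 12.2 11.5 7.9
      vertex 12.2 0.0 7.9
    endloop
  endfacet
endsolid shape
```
; perimeter-only toolpath
G21 ; units = mm
G90 ; absolute positioning
G28 ; home
; layer 1
G0 Z2.6
G0 X0.0 Y0.0
G1 X12.2 Y0.0
G1 X12.2 Y11.5
G1 X0.0 Y11.5
G1 X0.0 Y0.0
; layer 2
G0 Z5.3
G0 X0.0 Y0.0
G1 X12.2 Y0.0
G1 X12.2 Y11.5
G1 X0.0 Y11.5
G1 X0.0 Y0.0
; layer 3
G0 Z7.9
G0 X0.0 Y0.0
G1 X12.2 Y0.0
G1 X12.2 Y11.5
G1 X0.0 Y11.5
G1 X0.0 Y0.0
M2 ; end

The solid is a rectangular box, roughly 12.2 × 11.5 mm footprint and 7.9 mm tall. Slicing at Δz = 2.6 mm — 3 equal slices spanning the solid's height, so layer i sits at z = i·h/3 — gives 3 non-empty perimeters. Each is a 4-segment closed polygon; G0 lifts to the layer z and rapids to the start vertex, then G1 traces the edges.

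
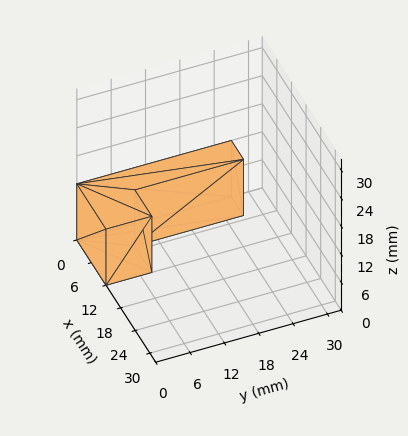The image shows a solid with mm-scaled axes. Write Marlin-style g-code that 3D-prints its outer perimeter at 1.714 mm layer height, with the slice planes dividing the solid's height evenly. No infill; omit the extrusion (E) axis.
Reading the render: the shape is an L-shaped prism: outer 12 × 27 mm, arm thicknesses ≈ 8 mm (horizontal) and 5 mm (vertical), extruded 12 mm in z (dimensions read to the nearest mm from the axis ticks). For the g-code, the solid's height is divided into equal slices at the stated Δz and each level perimeter traced with G1 moves after a G0 lift.

; perimeter-only toolpath
G21 ; units = mm
G90 ; absolute positioning
G28 ; home
; layer 1
G0 Z1.714
G0 X0.000 Y0.000
G1 X12.000 Y0.000
G1 X12.000 Y8.000
G1 X5.000 Y8.000
G1 X5.000 Y27.000
G1 X0.000 Y27.000
G1 X0.000 Y0.000
; layer 2
G0 Z3.429
G0 X0.000 Y0.000
G1 X12.000 Y0.000
G1 X12.000 Y8.000
G1 X5.000 Y8.000
G1 X5.000 Y27.000
G1 X0.000 Y27.000
G1 X0.000 Y0.000
; layer 3
G0 Z5.143
G0 X0.000 Y0.000
G1 X12.000 Y0.000
G1 X12.000 Y8.000
G1 X5.000 Y8.000
G1 X5.000 Y27.000
G1 X0.000 Y27.000
G1 X0.000 Y0.000
; layer 4
G0 Z6.857
G0 X0.000 Y0.000
G1 X12.000 Y0.000
G1 X12.000 Y8.000
G1 X5.000 Y8.000
G1 X5.000 Y27.000
G1 X0.000 Y27.000
G1 X0.000 Y0.000
; layer 5
G0 Z8.571
G0 X0.000 Y0.000
G1 X12.000 Y0.000
G1 X12.000 Y8.000
G1 X5.000 Y8.000
G1 X5.000 Y27.000
G1 X0.000 Y27.000
G1 X0.000 Y0.000
; layer 6
G0 Z10.286
G0 X0.000 Y0.000
G1 X12.000 Y0.000
G1 X12.000 Y8.000
G1 X5.000 Y8.000
G1 X5.000 Y27.000
G1 X0.000 Y27.000
G1 X0.000 Y0.000
; layer 7
G0 Z12.000
G0 X0.000 Y0.000
G1 X12.000 Y0.000
G1 X12.000 Y8.000
G1 X5.000 Y8.000
G1 X5.000 Y27.000
G1 X0.000 Y27.000
G1 X0.000 Y0.000
M2 ; end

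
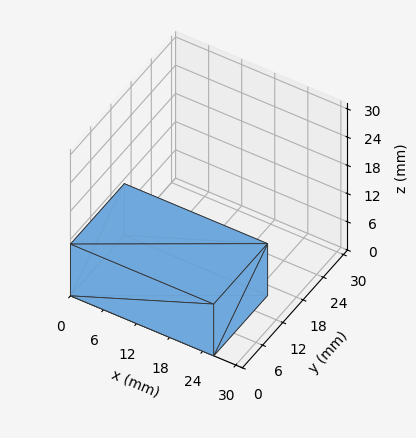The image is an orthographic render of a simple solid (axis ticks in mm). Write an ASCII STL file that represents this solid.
Reading the render: the shape is a rectangular box, roughly 26 × 16 mm footprint and 11 mm tall (dimensions read to the nearest mm from the axis ticks). For the STL, each face is triangulated and given an outward normal.

solid part
  facet normal 0.0000 0.0000 -1.0000
    outer loop
      vertex 26.00 16.00 0.00
      vertex 26.00 0.00 0.00
      vertex 0.00 0.00 0.00
    endloop
  endfacet
  facet normal 0.0000 0.0000 -1.0000
    outer loop
      vertex 0.00 16.00 0.00
      vertex 26.00 16.00 0.00
      vertex 0.00 0.00 0.00
    endloop
  endfacet
  facet normal 0.0000 0.0000 1.0000
    outer loop
      vertex 0.00 0.00 11.00
      vertex 26.00 0.00 11.00
      vertex 26.00 16.00 11.00
    endloop
  endfacet
  facet normal 0.0000 0.0000 1.0000
    outer loop
      vertex 0.00 0.00 11.00
      vertex 26.00 16.00 11.00
      vertex 0.00 16.00 11.00
    endloop
  endfacet
  facet normal 0.0000 -1.0000 0.0000
    outer loop
      vertex 0.00 0.00 0.00
      vertex 26.00 0.00 0.00
      vertex 26.00 0.00 11.00
    endloop
  endfacet
  facet normal 0.0000 -1.0000 0.0000
    outer loop
      vertex 0.00 0.00 0.00
      vertex 26.00 0.00 11.00
      vertex 0.00 0.00 11.00
    endloop
  endfacet
  facet normal 0.0000 1.0000 0.0000
    outer loop
      vertex 26.00 16.00 11.00
      vertex 26.00 16.00 0.00
      vertex 0.00 16.00 0.00
    endloop
  endfacet
  facet normal 0.0000 1.0000 0.0000
    outer loop
      vertex 0.00 16.00 11.00
      vertex 26.00 16.00 11.00
      vertex 0.00 16.00 0.00
    endloop
  endfacet
  facet normal -1.0000 0.0000 0.0000
    outer loop
      vertex 0.00 16.00 11.00
      vertex 0.00 16.00 0.00
      vertex 0.00 0.00 0.00
    endloop
  endfacet
  facet normal -1.0000 0.0000 0.0000
    outer loop
      vertex 0.00 0.00 11.00
      vertex 0.00 16.00 11.00
      vertex 0.00 0.00 0.00
    endloop
  endfacet
  facet normal 1.0000 0.0000 0.0000
    outer loop
      vertex 26.00 0.00 0.00
      vertex 26.00 16.00 0.00
      vertex 26.00 16.00 11.00
    endloop
  endfacet
  facet normal 1.0000 0.0000 0.0000
    outer loop
      vertex 26.00 0.00 0.00
      vertex 26.00 16.00 11.00
      vertex 26.00 0.00 11.00
    endloop
  endfacet
endsolid part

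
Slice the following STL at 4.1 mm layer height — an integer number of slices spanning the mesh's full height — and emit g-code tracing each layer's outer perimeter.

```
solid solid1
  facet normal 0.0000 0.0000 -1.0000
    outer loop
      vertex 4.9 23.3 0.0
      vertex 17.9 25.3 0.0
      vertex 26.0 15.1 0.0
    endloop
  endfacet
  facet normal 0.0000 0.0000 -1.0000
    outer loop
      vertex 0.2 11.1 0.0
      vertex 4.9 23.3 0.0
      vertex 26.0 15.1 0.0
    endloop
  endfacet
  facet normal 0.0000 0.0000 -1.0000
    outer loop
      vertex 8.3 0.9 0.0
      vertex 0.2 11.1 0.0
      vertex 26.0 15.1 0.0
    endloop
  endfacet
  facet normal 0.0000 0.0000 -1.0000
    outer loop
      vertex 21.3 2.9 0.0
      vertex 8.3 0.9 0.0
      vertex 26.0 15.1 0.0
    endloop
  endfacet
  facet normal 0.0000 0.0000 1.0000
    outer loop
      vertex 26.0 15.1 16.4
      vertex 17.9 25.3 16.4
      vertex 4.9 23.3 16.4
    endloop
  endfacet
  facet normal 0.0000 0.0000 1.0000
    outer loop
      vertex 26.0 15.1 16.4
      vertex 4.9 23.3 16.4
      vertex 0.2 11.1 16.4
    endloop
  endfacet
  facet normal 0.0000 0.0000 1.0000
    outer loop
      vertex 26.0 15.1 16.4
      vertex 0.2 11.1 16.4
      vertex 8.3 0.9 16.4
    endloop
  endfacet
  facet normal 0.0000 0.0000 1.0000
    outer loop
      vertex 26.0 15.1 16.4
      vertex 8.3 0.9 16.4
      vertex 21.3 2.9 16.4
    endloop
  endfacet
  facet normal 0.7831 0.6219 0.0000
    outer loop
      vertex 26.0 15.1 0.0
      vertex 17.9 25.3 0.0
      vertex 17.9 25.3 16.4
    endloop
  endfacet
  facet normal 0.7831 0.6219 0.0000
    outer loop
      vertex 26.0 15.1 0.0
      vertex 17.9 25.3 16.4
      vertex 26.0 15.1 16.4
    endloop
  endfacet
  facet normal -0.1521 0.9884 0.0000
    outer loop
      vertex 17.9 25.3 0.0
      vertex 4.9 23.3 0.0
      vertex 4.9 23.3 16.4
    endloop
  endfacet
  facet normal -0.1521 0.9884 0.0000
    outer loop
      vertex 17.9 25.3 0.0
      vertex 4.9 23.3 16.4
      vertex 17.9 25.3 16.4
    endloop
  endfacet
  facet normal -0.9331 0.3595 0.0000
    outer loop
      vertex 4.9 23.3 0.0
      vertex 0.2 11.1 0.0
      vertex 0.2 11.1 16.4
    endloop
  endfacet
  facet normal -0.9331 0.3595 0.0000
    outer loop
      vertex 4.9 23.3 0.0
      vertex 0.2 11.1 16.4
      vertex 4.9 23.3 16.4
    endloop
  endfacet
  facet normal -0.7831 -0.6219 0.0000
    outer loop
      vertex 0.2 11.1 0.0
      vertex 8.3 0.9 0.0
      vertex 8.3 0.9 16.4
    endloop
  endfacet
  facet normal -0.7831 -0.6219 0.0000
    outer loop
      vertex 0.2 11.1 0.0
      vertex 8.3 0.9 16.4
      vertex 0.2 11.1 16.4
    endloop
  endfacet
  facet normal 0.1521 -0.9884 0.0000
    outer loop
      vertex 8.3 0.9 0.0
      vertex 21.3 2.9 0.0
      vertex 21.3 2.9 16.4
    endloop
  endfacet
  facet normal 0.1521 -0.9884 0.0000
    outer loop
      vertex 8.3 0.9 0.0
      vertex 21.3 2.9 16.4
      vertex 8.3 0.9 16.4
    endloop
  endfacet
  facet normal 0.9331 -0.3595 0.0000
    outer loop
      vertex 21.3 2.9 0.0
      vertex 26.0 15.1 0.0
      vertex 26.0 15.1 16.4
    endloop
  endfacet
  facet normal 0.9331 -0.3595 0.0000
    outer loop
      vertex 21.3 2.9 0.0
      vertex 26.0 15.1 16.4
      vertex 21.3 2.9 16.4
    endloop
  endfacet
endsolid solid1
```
; perimeter-only toolpath
G21 ; units = mm
G90 ; absolute positioning
G28 ; home
; layer 1
G0 Z4.1
G0 X26.0 Y15.1
G1 X17.9 Y25.3
G1 X4.9 Y23.3
G1 X0.2 Y11.1
G1 X8.3 Y0.9
G1 X21.3 Y2.9
G1 X26.0 Y15.1
; layer 2
G0 Z8.2
G0 X26.0 Y15.1
G1 X17.9 Y25.3
G1 X4.9 Y23.3
G1 X0.2 Y11.1
G1 X8.3 Y0.9
G1 X21.3 Y2.9
G1 X26.0 Y15.1
; layer 3
G0 Z12.3
G0 X26.0 Y15.1
G1 X17.9 Y25.3
G1 X4.9 Y23.3
G1 X0.2 Y11.1
G1 X8.3 Y0.9
G1 X21.3 Y2.9
G1 X26.0 Y15.1
; layer 4
G0 Z16.4
G0 X26.0 Y15.1
G1 X17.9 Y25.3
G1 X4.9 Y23.3
G1 X0.2 Y11.1
G1 X8.3 Y0.9
G1 X21.3 Y2.9
G1 X26.0 Y15.1
M2 ; end

The solid is a regular 6-sided prism (a cylinder approximated with 6 flat sides), circumscribed radius ≈ 13.1 mm, height ≈ 16.4 mm. Slicing at Δz = 4.1 mm — 4 equal slices spanning the solid's height, so layer i sits at z = i·h/4 — gives 4 non-empty perimeters. Each is a 6-segment closed polygon; G0 lifts to the layer z and rapids to the start vertex, then G1 traces the edges.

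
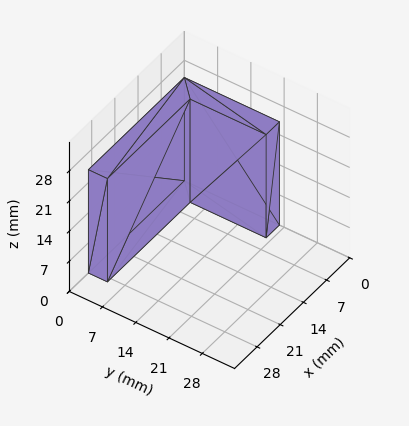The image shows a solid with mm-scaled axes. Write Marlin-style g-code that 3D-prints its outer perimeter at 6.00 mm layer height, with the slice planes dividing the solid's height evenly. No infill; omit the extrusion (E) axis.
Reading the render: the shape is an L-shaped prism: outer 29 × 20 mm, arm thicknesses ≈ 4 mm (horizontal) and 4 mm (vertical), extruded 24 mm in z (dimensions read to the nearest mm from the axis ticks). For the g-code, the solid's height is divided into equal slices at the stated Δz and each level perimeter traced with G1 moves after a G0 lift.

; perimeter-only toolpath
G21 ; units = mm
G90 ; absolute positioning
G28 ; home
; layer 1
G0 Z6.00
G0 X0.00 Y0.00
G1 X29.00 Y0.00
G1 X29.00 Y4.00
G1 X4.00 Y4.00
G1 X4.00 Y20.00
G1 X0.00 Y20.00
G1 X0.00 Y0.00
; layer 2
G0 Z12.00
G0 X0.00 Y0.00
G1 X29.00 Y0.00
G1 X29.00 Y4.00
G1 X4.00 Y4.00
G1 X4.00 Y20.00
G1 X0.00 Y20.00
G1 X0.00 Y0.00
; layer 3
G0 Z18.00
G0 X0.00 Y0.00
G1 X29.00 Y0.00
G1 X29.00 Y4.00
G1 X4.00 Y4.00
G1 X4.00 Y20.00
G1 X0.00 Y20.00
G1 X0.00 Y0.00
; layer 4
G0 Z24.00
G0 X0.00 Y0.00
G1 X29.00 Y0.00
G1 X29.00 Y4.00
G1 X4.00 Y4.00
G1 X4.00 Y20.00
G1 X0.00 Y20.00
G1 X0.00 Y0.00
M2 ; end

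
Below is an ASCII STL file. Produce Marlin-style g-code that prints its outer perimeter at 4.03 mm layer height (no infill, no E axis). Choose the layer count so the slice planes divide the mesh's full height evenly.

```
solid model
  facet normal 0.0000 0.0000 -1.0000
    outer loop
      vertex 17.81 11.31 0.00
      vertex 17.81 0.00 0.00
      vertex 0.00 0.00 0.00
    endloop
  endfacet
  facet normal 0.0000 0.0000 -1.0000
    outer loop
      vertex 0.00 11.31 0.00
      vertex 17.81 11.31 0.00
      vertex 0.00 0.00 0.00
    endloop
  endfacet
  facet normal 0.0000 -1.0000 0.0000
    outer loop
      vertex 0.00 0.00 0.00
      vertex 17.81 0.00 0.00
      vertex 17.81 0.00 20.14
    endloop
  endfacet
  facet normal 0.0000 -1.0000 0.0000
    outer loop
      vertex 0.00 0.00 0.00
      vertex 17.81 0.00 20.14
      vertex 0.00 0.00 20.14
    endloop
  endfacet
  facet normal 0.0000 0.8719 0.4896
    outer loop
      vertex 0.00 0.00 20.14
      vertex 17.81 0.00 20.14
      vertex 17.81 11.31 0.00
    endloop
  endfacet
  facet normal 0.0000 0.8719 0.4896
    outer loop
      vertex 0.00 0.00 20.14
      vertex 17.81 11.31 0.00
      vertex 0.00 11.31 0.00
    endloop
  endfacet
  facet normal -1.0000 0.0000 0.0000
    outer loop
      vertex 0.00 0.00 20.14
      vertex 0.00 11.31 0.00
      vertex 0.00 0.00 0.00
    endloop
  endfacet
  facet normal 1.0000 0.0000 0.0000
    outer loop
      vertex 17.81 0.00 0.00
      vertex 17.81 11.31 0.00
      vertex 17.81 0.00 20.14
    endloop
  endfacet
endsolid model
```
; perimeter-only toolpath
G21 ; units = mm
G90 ; absolute positioning
G28 ; home
; layer 1
G0 Z4.03
G0 X0.00 Y0.00
G1 X17.81 Y0.00
G1 X17.81 Y9.05
G1 X0.00 Y9.05
G1 X0.00 Y0.00
; layer 2
G0 Z8.06
G0 X0.00 Y0.00
G1 X17.81 Y0.00
G1 X17.81 Y6.79
G1 X0.00 Y6.79
G1 X0.00 Y0.00
; layer 3
G0 Z12.08
G0 X0.00 Y0.00
G1 X17.81 Y0.00
G1 X17.81 Y4.52
G1 X0.00 Y4.52
G1 X0.00 Y0.00
; layer 4
G0 Z16.11
G0 X0.00 Y0.00
G1 X17.81 Y0.00
G1 X17.81 Y2.26
G1 X0.00 Y2.26
G1 X0.00 Y0.00
M2 ; end

The solid is a wedge (ramp): 17.8 × 11.3 mm base, rising to 20.1 mm along the y=0 edge and sloping linearly to z=0 at y=11.3. Slicing at Δz = 4.03 mm — 5 equal slices spanning the solid's height, so layer i sits at z = i·h/5 — gives 4 non-empty perimeters. Each is a 4-segment closed polygon; G0 lifts to the layer z and rapids to the start vertex, then G1 traces the edges. The cross-section shrinks linearly with z (the slice at the apex is degenerate and omitted).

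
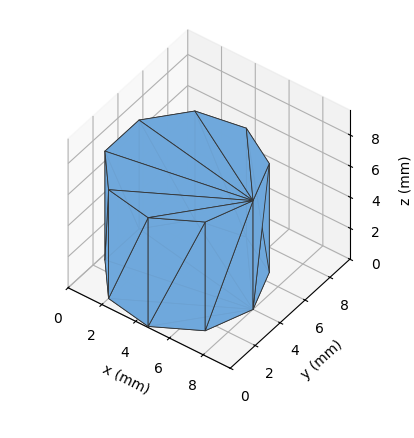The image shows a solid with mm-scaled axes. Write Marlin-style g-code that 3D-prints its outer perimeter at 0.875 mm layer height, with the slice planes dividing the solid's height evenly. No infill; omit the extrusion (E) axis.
Reading the render: the shape is a regular 9-sided prism (a cylinder approximated with 9 flat sides), circumscribed radius ≈ 4 mm, height ≈ 7 mm (dimensions read to the nearest mm from the axis ticks). For the g-code, the solid's height is divided into equal slices at the stated Δz and each level perimeter traced with G1 moves after a G0 lift.

; perimeter-only toolpath
G21 ; units = mm
G90 ; absolute positioning
G28 ; home
; layer 1
G0 Z0.875
G0 X8.000 Y4.000
G1 X7.064 Y6.571
G1 X4.695 Y7.939
G1 X2.000 Y7.464
G1 X0.241 Y5.368
G1 X0.241 Y2.632
G1 X2.000 Y0.536
G1 X4.695 Y0.061
G1 X7.064 Y1.429
G1 X8.000 Y4.000
; layer 2
G0 Z1.750
G0 X8.000 Y4.000
G1 X7.064 Y6.571
G1 X4.695 Y7.939
G1 X2.000 Y7.464
G1 X0.241 Y5.368
G1 X0.241 Y2.632
G1 X2.000 Y0.536
G1 X4.695 Y0.061
G1 X7.064 Y1.429
G1 X8.000 Y4.000
; layer 3
G0 Z2.625
G0 X8.000 Y4.000
G1 X7.064 Y6.571
G1 X4.695 Y7.939
G1 X2.000 Y7.464
G1 X0.241 Y5.368
G1 X0.241 Y2.632
G1 X2.000 Y0.536
G1 X4.695 Y0.061
G1 X7.064 Y1.429
G1 X8.000 Y4.000
; layer 4
G0 Z3.500
G0 X8.000 Y4.000
G1 X7.064 Y6.571
G1 X4.695 Y7.939
G1 X2.000 Y7.464
G1 X0.241 Y5.368
G1 X0.241 Y2.632
G1 X2.000 Y0.536
G1 X4.695 Y0.061
G1 X7.064 Y1.429
G1 X8.000 Y4.000
; layer 5
G0 Z4.375
G0 X8.000 Y4.000
G1 X7.064 Y6.571
G1 X4.695 Y7.939
G1 X2.000 Y7.464
G1 X0.241 Y5.368
G1 X0.241 Y2.632
G1 X2.000 Y0.536
G1 X4.695 Y0.061
G1 X7.064 Y1.429
G1 X8.000 Y4.000
; layer 6
G0 Z5.250
G0 X8.000 Y4.000
G1 X7.064 Y6.571
G1 X4.695 Y7.939
G1 X2.000 Y7.464
G1 X0.241 Y5.368
G1 X0.241 Y2.632
G1 X2.000 Y0.536
G1 X4.695 Y0.061
G1 X7.064 Y1.429
G1 X8.000 Y4.000
; layer 7
G0 Z6.125
G0 X8.000 Y4.000
G1 X7.064 Y6.571
G1 X4.695 Y7.939
G1 X2.000 Y7.464
G1 X0.241 Y5.368
G1 X0.241 Y2.632
G1 X2.000 Y0.536
G1 X4.695 Y0.061
G1 X7.064 Y1.429
G1 X8.000 Y4.000
; layer 8
G0 Z7.000
G0 X8.000 Y4.000
G1 X7.064 Y6.571
G1 X4.695 Y7.939
G1 X2.000 Y7.464
G1 X0.241 Y5.368
G1 X0.241 Y2.632
G1 X2.000 Y0.536
G1 X4.695 Y0.061
G1 X7.064 Y1.429
G1 X8.000 Y4.000
M2 ; end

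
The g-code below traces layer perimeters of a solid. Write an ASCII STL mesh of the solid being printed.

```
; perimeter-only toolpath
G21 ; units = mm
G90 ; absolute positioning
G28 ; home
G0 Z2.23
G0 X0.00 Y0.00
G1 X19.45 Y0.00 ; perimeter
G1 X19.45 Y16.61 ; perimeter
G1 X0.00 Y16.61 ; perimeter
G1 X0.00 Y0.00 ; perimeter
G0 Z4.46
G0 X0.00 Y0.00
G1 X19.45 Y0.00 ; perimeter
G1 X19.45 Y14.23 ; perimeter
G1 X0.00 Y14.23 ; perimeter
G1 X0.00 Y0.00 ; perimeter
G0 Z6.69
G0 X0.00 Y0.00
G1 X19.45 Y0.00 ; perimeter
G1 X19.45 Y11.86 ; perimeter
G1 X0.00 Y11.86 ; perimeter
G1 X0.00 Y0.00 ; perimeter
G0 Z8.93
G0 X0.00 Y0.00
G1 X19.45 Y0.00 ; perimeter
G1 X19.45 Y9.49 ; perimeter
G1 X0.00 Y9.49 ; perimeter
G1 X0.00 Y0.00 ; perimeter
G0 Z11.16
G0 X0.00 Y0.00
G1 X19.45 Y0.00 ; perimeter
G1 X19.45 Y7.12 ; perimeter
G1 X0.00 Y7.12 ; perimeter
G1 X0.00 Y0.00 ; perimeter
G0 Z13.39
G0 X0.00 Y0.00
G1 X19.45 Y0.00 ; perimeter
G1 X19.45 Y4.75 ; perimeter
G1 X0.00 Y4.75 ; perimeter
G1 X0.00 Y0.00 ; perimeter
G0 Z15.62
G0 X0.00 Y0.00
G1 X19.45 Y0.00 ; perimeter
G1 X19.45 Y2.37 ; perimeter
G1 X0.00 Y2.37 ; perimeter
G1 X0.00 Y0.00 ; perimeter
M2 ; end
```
solid part
  facet normal 0.0000 0.0000 -1.0000
    outer loop
      vertex 19.45 18.98 0.00
      vertex 19.45 0.00 0.00
      vertex 0.00 0.00 0.00
    endloop
  endfacet
  facet normal 0.0000 0.0000 -1.0000
    outer loop
      vertex 0.00 18.98 0.00
      vertex 19.45 18.98 0.00
      vertex 0.00 0.00 0.00
    endloop
  endfacet
  facet normal 0.0000 -1.0000 0.0000
    outer loop
      vertex 0.00 0.00 0.00
      vertex 19.45 0.00 0.00
      vertex 19.45 0.00 17.85
    endloop
  endfacet
  facet normal 0.0000 -1.0000 0.0000
    outer loop
      vertex 0.00 0.00 0.00
      vertex 19.45 0.00 17.85
      vertex 0.00 0.00 17.85
    endloop
  endfacet
  facet normal 0.0000 0.6851 0.7285
    outer loop
      vertex 0.00 0.00 17.85
      vertex 19.45 0.00 17.85
      vertex 19.45 18.98 0.00
    endloop
  endfacet
  facet normal 0.0000 0.6851 0.7285
    outer loop
      vertex 0.00 0.00 17.85
      vertex 19.45 18.98 0.00
      vertex 0.00 18.98 0.00
    endloop
  endfacet
  facet normal -1.0000 0.0000 0.0000
    outer loop
      vertex 0.00 0.00 17.85
      vertex 0.00 18.98 0.00
      vertex 0.00 0.00 0.00
    endloop
  endfacet
  facet normal 1.0000 0.0000 0.0000
    outer loop
      vertex 19.45 0.00 0.00
      vertex 19.45 18.98 0.00
      vertex 19.45 0.00 17.85
    endloop
  endfacet
endsolid part

The G0 Z moves step by Δz≈2.23 mm. The G1 loops shrink linearly with z, so the solid tapers from its base footprint up to z≈17.9. Closing with a flat bottom cap and the tapered top and triangulating gives 8 facets — a wedge (ramp): 19.4 × 19 mm base, rising to 17.9 mm along the y=0 edge and sloping linearly to z=0 at y=19.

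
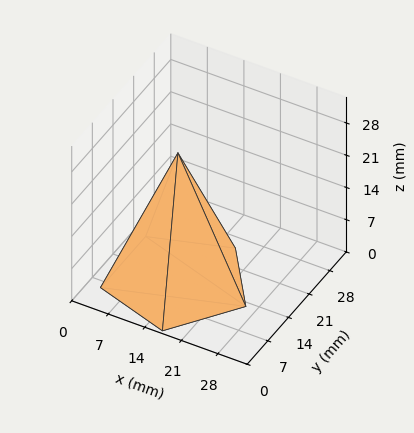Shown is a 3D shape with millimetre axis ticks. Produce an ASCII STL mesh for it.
Reading the render: the shape is a regular 5-sided pyramid, base circumscribed radius ≈ 13 mm, apex at z ≈ 28 mm (dimensions read to the nearest mm from the axis ticks). For the STL, each face is triangulated and given an outward normal.

solid part
  facet normal 0.0000 0.0000 -1.0000
    outer loop
      vertex 2.483 20.641 0.000
      vertex 17.017 25.364 0.000
      vertex 26.000 13.000 0.000
    endloop
  endfacet
  facet normal 0.0000 0.0000 -1.0000
    outer loop
      vertex 2.483 5.359 0.000
      vertex 2.483 20.641 0.000
      vertex 26.000 13.000 0.000
    endloop
  endfacet
  facet normal 0.0000 0.0000 -1.0000
    outer loop
      vertex 17.017 0.636 0.000
      vertex 2.483 5.359 0.000
      vertex 26.000 13.000 0.000
    endloop
  endfacet
  facet normal 0.7574 0.5503 0.3516
    outer loop
      vertex 26.000 13.000 0.000
      vertex 17.017 25.364 0.000
      vertex 13.000 13.000 28.000
    endloop
  endfacet
  facet normal -0.2893 0.8903 0.3516
    outer loop
      vertex 17.017 25.364 0.000
      vertex 2.483 20.641 0.000
      vertex 13.000 13.000 28.000
    endloop
  endfacet
  facet normal -0.9361 0.0000 0.3516
    outer loop
      vertex 2.483 20.641 0.000
      vertex 2.483 5.359 0.000
      vertex 13.000 13.000 28.000
    endloop
  endfacet
  facet normal -0.2893 -0.8903 0.3516
    outer loop
      vertex 2.483 5.359 0.000
      vertex 17.017 0.636 0.000
      vertex 13.000 13.000 28.000
    endloop
  endfacet
  facet normal 0.7574 -0.5503 0.3516
    outer loop
      vertex 17.017 0.636 0.000
      vertex 26.000 13.000 0.000
      vertex 13.000 13.000 28.000
    endloop
  endfacet
endsolid part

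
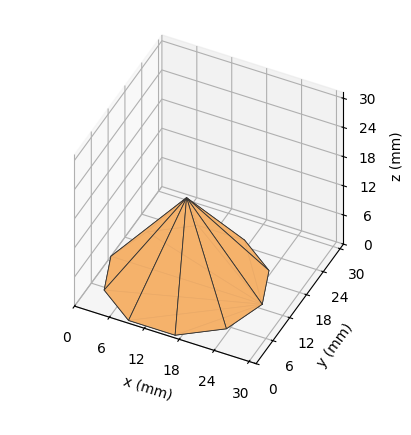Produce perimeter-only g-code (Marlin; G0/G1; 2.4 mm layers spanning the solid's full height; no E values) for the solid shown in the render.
Reading the render: the shape is a regular 10-sided pyramid, base circumscribed radius ≈ 13 mm, apex at z ≈ 17 mm (dimensions read to the nearest mm from the axis ticks). For the g-code, the solid's height is divided into equal slices at the stated Δz and each level perimeter traced with G1 moves after a G0 lift.

; perimeter-only toolpath
G21 ; units = mm
G90 ; absolute positioning
G28 ; home
; layer 1
G0 Z2.4
G0 X24.1 Y13.0
G1 X22.0 Y19.5
G1 X16.4 Y23.6
G1 X9.6 Y23.6
G1 X4.0 Y19.5
G1 X1.9 Y13.0
G1 X4.0 Y6.5
G1 X9.6 Y2.4
G1 X16.4 Y2.4
G1 X22.0 Y6.5
G1 X24.1 Y13.0
; layer 2
G0 Z4.9
G0 X22.3 Y13.0
G1 X20.5 Y18.4
G1 X15.9 Y21.9
G1 X10.1 Y21.9
G1 X5.5 Y18.4
G1 X3.7 Y13.0
G1 X5.5 Y7.6
G1 X10.1 Y4.1
G1 X15.9 Y4.1
G1 X20.5 Y7.6
G1 X22.3 Y13.0
; layer 3
G0 Z7.3
G0 X20.4 Y13.0
G1 X19.0 Y17.3
G1 X15.3 Y20.1
G1 X10.7 Y20.1
G1 X7.0 Y17.3
G1 X5.6 Y13.0
G1 X7.0 Y8.7
G1 X10.7 Y5.9
G1 X15.3 Y5.9
G1 X19.0 Y8.7
G1 X20.4 Y13.0
; layer 4
G0 Z9.7
G0 X18.6 Y13.0
G1 X17.5 Y16.3
G1 X14.7 Y18.3
G1 X11.3 Y18.3
G1 X8.5 Y16.3
G1 X7.4 Y13.0
G1 X8.5 Y9.7
G1 X11.3 Y7.7
G1 X14.7 Y7.7
G1 X17.5 Y9.7
G1 X18.6 Y13.0
; layer 5
G0 Z12.1
G0 X16.7 Y13.0
G1 X16.0 Y15.2
G1 X14.1 Y16.5
G1 X11.9 Y16.5
G1 X10.0 Y15.2
G1 X9.3 Y13.0
G1 X10.0 Y10.8
G1 X11.9 Y9.5
G1 X14.1 Y9.5
G1 X16.0 Y10.8
G1 X16.7 Y13.0
; layer 6
G0 Z14.6
G0 X14.9 Y13.0
G1 X14.5 Y14.1
G1 X13.6 Y14.8
G1 X12.4 Y14.8
G1 X11.5 Y14.1
G1 X11.1 Y13.0
G1 X11.5 Y11.9
G1 X12.4 Y11.2
G1 X13.6 Y11.2
G1 X14.5 Y11.9
G1 X14.9 Y13.0
M2 ; end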